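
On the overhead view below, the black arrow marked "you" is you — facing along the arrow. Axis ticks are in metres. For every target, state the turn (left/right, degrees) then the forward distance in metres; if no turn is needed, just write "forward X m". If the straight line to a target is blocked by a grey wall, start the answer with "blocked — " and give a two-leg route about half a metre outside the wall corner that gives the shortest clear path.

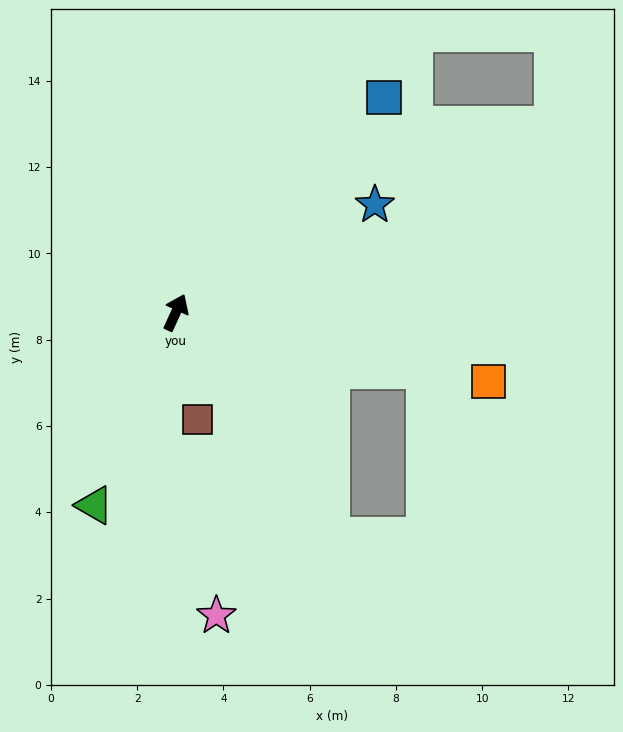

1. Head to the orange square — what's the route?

turn right 78°, forward 7.4 m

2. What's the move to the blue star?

turn right 37°, forward 5.2 m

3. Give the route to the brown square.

turn right 144°, forward 2.5 m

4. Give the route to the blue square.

turn right 19°, forward 6.9 m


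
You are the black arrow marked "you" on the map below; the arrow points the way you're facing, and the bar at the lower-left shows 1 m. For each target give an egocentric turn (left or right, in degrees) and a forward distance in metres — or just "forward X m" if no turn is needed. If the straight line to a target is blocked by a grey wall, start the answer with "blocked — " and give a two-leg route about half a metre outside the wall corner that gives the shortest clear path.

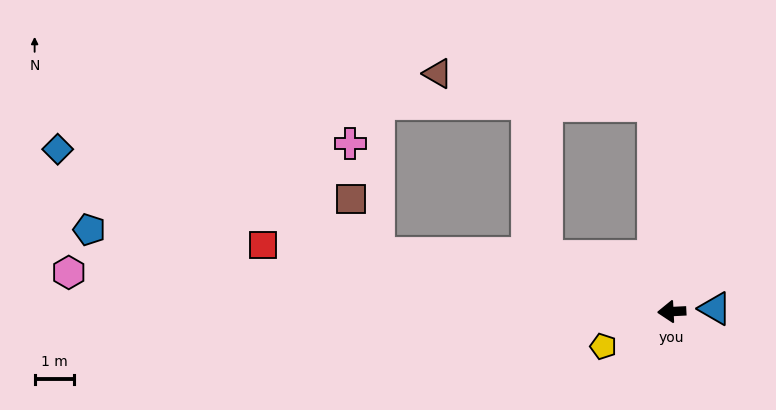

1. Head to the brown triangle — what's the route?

blocked — turn right 88°, forward 5.3 m, then turn left 77°, forward 5.6 m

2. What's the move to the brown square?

blocked — turn right 14°, forward 7.6 m, then turn right 52°, forward 1.6 m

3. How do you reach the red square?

turn right 12°, forward 10.5 m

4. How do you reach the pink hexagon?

turn right 7°, forward 15.4 m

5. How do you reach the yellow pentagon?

turn left 24°, forward 2.0 m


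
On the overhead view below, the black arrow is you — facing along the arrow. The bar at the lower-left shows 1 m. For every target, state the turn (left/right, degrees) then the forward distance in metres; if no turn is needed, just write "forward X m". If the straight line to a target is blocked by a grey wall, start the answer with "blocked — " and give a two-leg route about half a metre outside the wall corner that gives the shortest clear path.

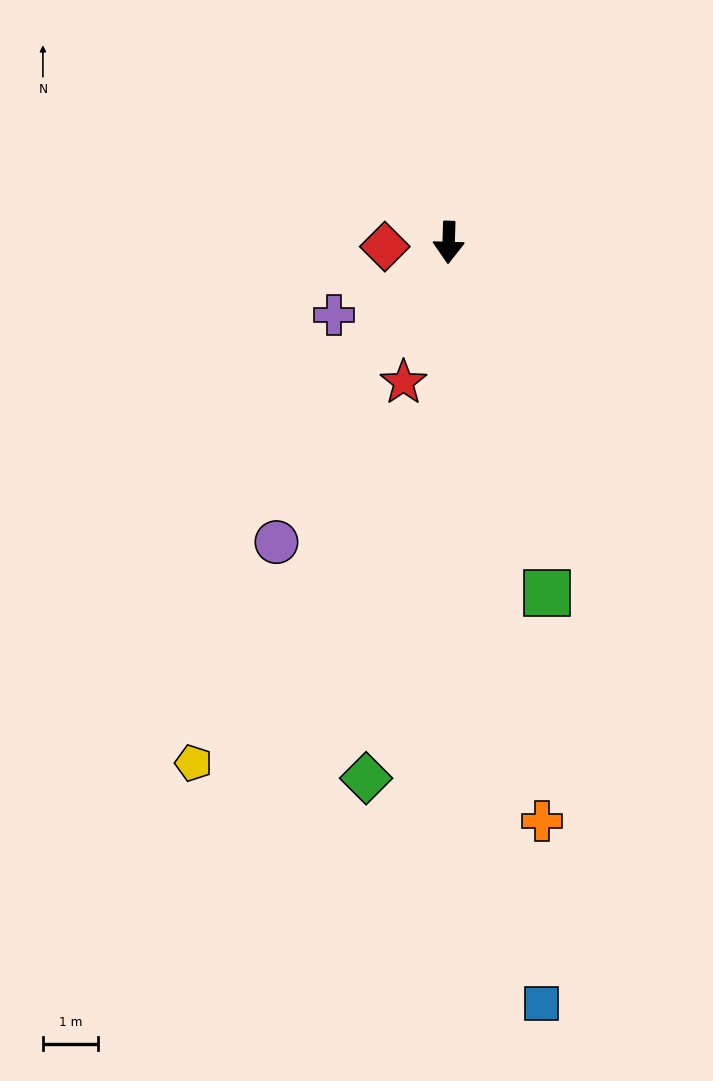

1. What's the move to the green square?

turn left 17°, forward 6.6 m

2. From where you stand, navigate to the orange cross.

turn left 11°, forward 10.6 m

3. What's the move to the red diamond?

turn right 85°, forward 1.2 m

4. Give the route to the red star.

turn right 16°, forward 2.7 m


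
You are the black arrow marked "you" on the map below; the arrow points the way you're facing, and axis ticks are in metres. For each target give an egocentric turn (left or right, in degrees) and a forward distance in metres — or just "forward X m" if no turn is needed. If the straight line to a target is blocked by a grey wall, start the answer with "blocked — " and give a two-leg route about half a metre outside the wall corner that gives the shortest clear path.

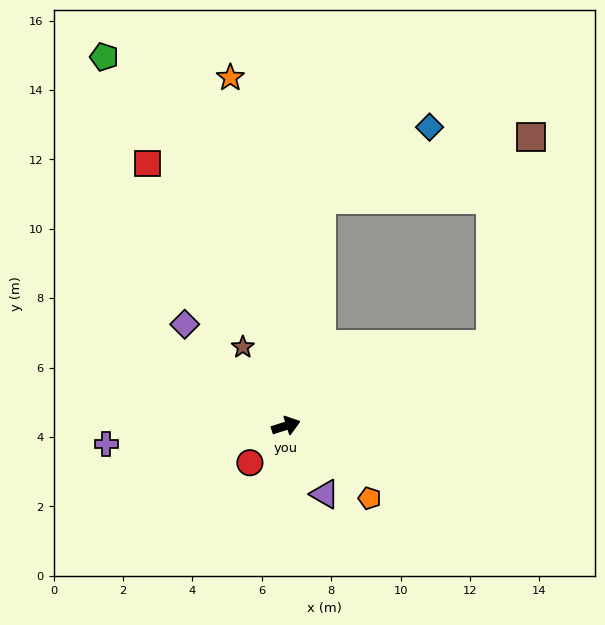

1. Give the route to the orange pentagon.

turn right 58°, forward 3.2 m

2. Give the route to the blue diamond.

blocked — turn left 64°, forward 6.6 m, then turn right 48°, forward 3.8 m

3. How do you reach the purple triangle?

turn right 78°, forward 2.3 m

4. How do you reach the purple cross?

turn left 168°, forward 5.2 m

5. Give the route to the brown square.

blocked — turn left 4°, forward 6.4 m, then turn left 57°, forward 6.1 m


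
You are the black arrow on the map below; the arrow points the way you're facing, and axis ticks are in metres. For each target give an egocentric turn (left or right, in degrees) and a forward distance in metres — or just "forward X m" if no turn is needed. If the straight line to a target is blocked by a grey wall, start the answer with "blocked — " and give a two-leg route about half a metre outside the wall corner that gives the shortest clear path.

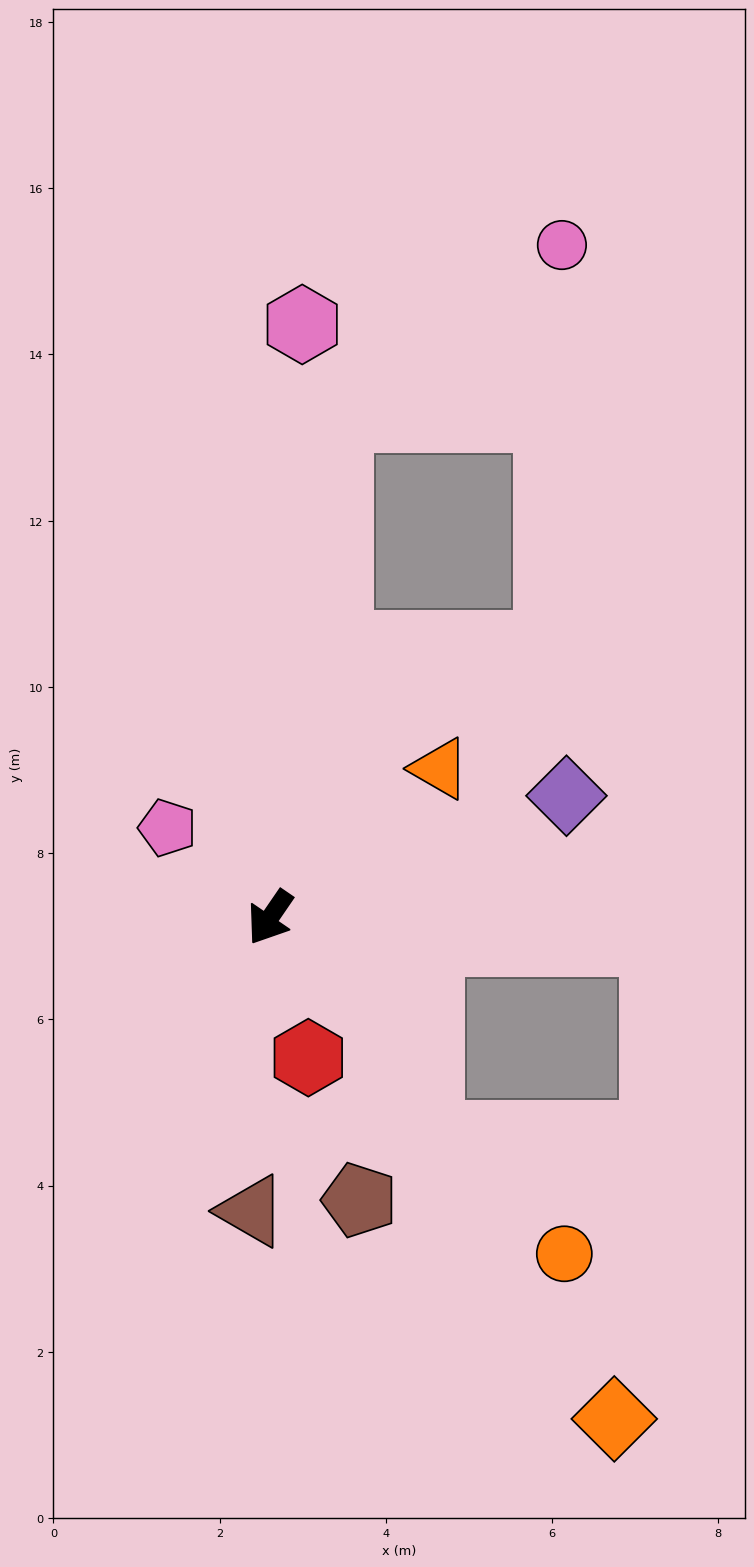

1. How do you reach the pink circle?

blocked — turn right 153°, forward 6.1 m, then turn right 45°, forward 3.4 m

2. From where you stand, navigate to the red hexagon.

turn left 50°, forward 1.7 m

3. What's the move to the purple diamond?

turn left 147°, forward 3.9 m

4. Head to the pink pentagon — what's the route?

turn right 97°, forward 1.6 m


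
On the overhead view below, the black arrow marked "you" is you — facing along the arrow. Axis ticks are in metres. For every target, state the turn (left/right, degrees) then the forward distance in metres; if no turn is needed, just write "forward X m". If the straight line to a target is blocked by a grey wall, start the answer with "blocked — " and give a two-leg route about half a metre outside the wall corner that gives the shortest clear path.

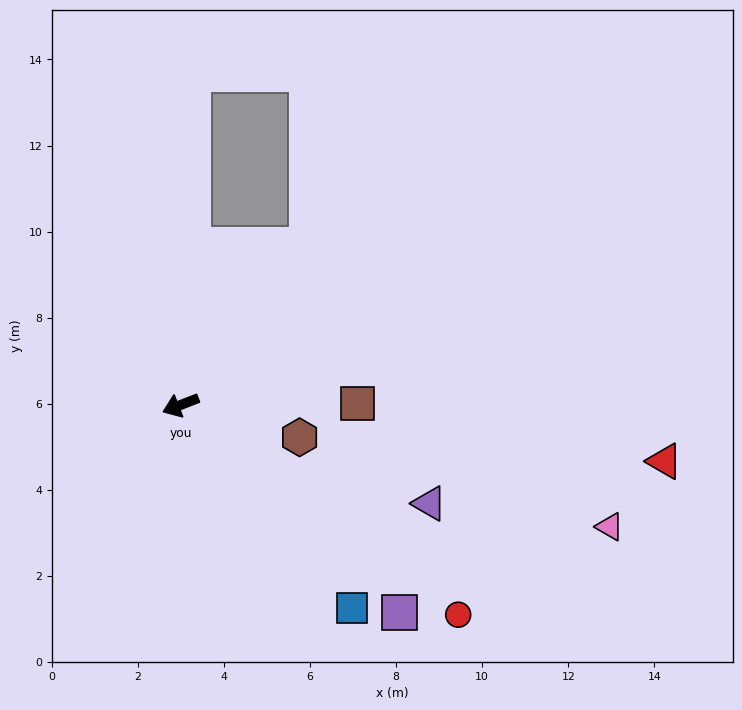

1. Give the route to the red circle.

turn left 122°, forward 8.1 m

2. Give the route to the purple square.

turn left 115°, forward 7.0 m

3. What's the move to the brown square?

turn left 159°, forward 4.1 m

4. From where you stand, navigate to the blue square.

turn left 109°, forward 6.2 m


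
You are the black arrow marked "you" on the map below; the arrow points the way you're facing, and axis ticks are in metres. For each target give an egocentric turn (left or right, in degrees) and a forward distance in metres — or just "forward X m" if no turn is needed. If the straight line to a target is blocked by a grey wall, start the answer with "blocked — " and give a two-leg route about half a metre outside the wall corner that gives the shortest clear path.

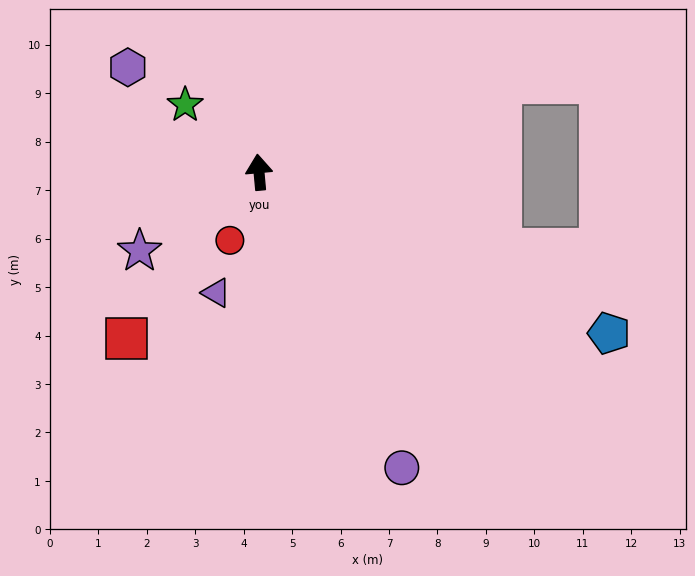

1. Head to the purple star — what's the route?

turn left 118°, forward 3.0 m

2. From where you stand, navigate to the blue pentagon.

turn right 120°, forward 8.0 m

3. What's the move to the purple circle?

turn right 159°, forward 6.8 m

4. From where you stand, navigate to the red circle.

turn left 152°, forward 1.5 m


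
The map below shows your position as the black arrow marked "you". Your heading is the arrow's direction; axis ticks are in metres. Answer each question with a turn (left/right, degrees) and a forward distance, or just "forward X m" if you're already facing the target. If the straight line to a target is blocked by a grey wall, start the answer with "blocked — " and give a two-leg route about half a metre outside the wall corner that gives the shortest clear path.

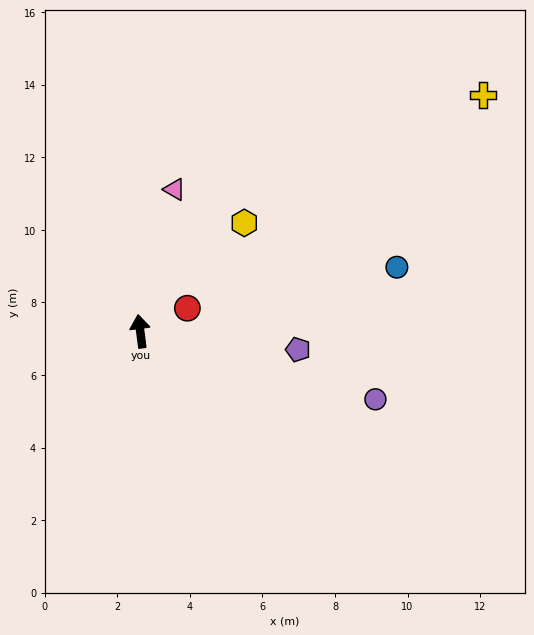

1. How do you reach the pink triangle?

turn right 21°, forward 4.0 m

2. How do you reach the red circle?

turn right 71°, forward 1.4 m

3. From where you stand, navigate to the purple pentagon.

turn right 104°, forward 4.4 m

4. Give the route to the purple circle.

turn right 113°, forward 6.7 m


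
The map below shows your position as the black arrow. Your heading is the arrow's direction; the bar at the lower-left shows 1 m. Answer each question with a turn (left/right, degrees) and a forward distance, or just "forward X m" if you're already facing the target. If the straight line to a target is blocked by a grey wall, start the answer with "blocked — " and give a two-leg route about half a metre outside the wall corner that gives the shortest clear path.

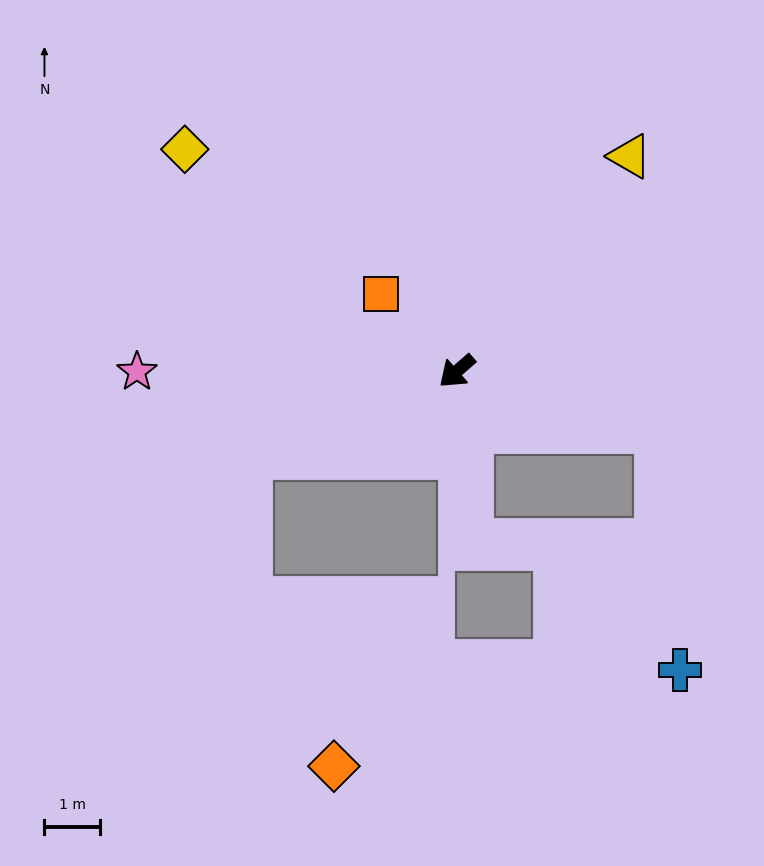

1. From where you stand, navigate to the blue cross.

blocked — turn left 122°, forward 3.8 m, then turn right 68°, forward 4.3 m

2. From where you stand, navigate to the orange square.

turn right 87°, forward 1.9 m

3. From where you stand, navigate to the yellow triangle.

turn right 170°, forward 5.0 m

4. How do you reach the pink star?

turn right 41°, forward 5.8 m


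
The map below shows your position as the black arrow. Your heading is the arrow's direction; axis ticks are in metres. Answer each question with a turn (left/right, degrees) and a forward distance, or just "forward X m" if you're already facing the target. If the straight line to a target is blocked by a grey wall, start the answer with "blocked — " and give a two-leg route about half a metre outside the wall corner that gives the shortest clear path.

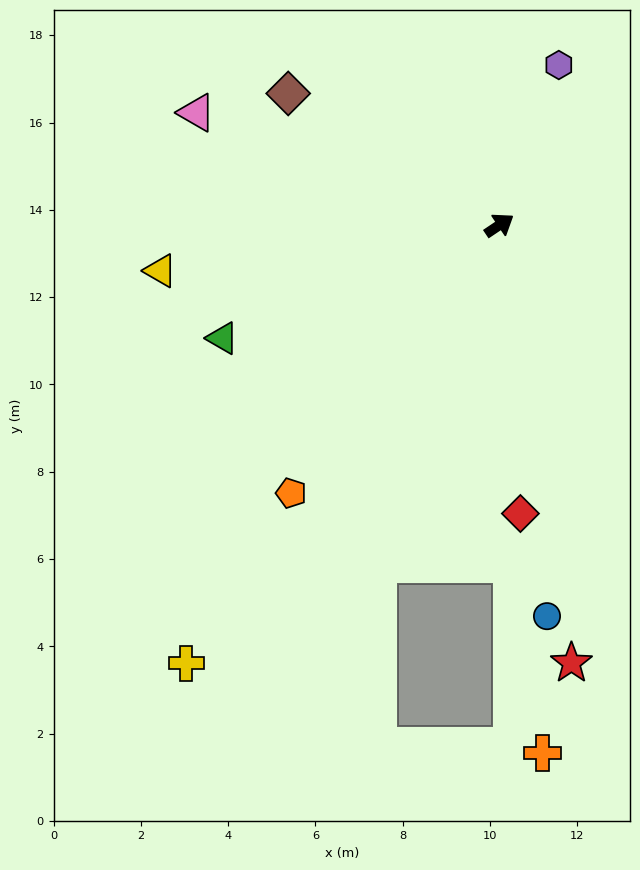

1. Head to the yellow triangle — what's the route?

turn left 154°, forward 7.8 m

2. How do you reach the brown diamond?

turn left 114°, forward 5.7 m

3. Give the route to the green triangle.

turn left 168°, forward 6.9 m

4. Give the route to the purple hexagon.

turn left 36°, forward 3.9 m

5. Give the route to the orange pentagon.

turn right 162°, forward 7.8 m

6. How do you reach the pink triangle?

turn left 126°, forward 7.4 m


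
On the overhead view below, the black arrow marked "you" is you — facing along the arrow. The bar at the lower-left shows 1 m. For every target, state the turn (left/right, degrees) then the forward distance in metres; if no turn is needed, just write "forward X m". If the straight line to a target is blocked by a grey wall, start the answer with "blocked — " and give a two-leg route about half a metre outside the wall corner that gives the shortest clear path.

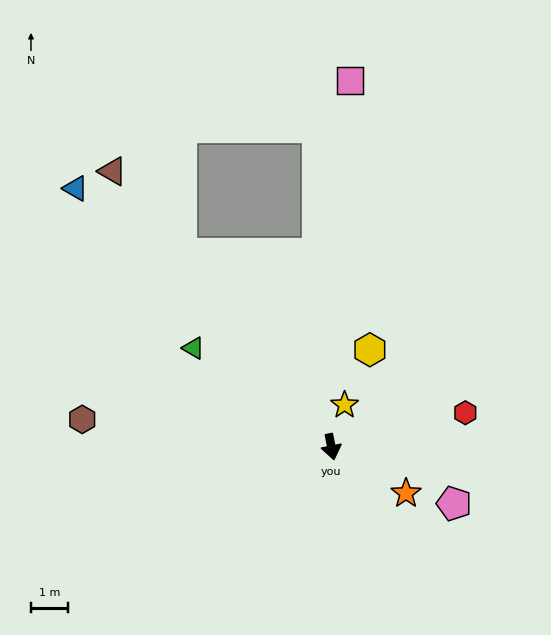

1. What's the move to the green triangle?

turn right 137°, forward 4.6 m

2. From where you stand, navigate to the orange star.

turn left 47°, forward 2.4 m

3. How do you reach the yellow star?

turn left 151°, forward 1.2 m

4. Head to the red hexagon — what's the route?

turn left 93°, forward 3.8 m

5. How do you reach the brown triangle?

turn right 153°, forward 9.6 m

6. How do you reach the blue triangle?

turn right 147°, forward 9.9 m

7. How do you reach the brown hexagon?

turn right 108°, forward 6.8 m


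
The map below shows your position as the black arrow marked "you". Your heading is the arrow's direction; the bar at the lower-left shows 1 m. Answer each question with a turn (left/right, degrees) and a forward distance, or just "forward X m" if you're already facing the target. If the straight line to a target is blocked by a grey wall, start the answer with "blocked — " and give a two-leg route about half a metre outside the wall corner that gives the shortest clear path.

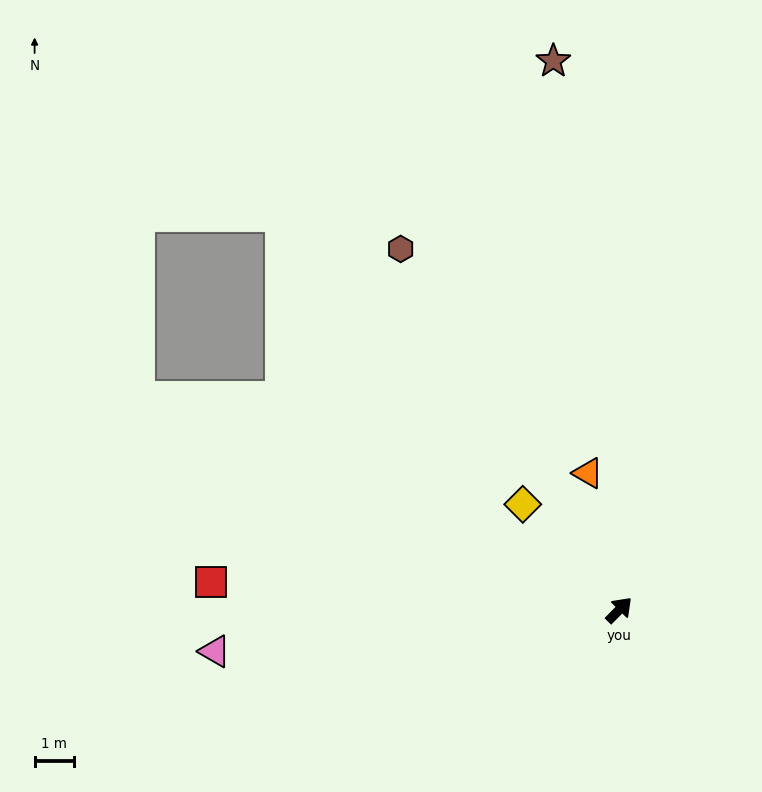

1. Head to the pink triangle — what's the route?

turn left 140°, forward 10.3 m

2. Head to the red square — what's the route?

turn left 131°, forward 10.3 m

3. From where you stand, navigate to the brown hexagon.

turn left 76°, forward 10.6 m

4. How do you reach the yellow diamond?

turn left 87°, forward 3.6 m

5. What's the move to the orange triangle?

turn left 57°, forward 3.5 m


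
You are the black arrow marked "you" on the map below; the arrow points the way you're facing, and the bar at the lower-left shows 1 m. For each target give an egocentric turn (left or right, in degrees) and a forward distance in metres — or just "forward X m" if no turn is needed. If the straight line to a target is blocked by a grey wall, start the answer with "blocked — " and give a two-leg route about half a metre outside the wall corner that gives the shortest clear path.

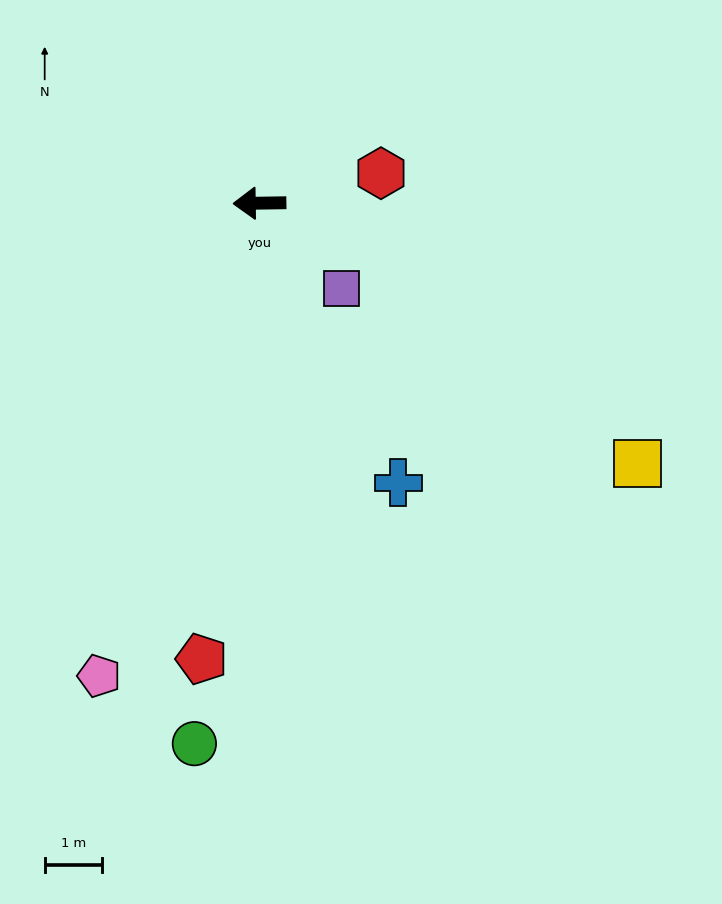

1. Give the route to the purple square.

turn left 133°, forward 2.1 m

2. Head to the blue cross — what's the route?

turn left 116°, forward 5.5 m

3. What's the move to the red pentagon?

turn left 82°, forward 8.0 m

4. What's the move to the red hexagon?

turn right 167°, forward 2.2 m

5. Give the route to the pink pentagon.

turn left 70°, forward 8.7 m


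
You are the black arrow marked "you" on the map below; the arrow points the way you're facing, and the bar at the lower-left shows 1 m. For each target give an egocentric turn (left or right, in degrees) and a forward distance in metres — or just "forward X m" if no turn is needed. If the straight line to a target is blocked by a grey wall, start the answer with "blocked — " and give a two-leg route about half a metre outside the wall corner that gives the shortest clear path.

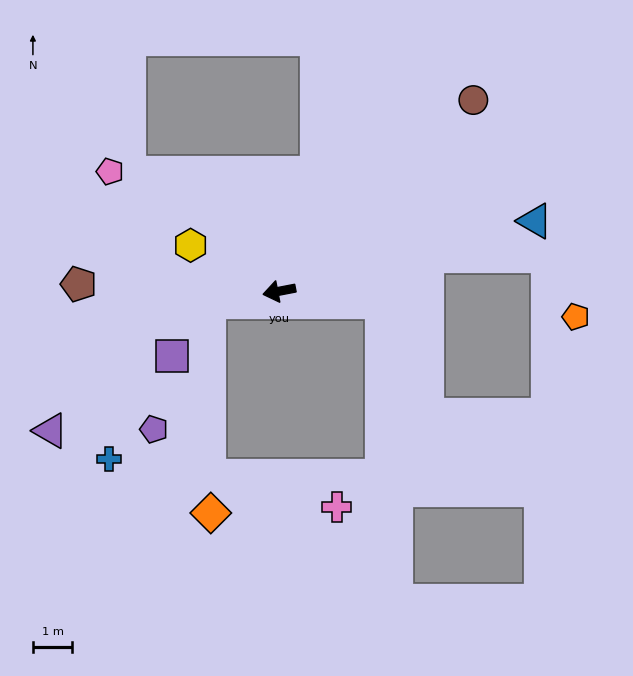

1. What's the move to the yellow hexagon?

turn right 38°, forward 2.5 m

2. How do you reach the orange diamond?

blocked — forward 1.8 m, then turn left 80°, forward 5.3 m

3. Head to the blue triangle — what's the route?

turn right 176°, forward 6.7 m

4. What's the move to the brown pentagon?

turn right 13°, forward 5.1 m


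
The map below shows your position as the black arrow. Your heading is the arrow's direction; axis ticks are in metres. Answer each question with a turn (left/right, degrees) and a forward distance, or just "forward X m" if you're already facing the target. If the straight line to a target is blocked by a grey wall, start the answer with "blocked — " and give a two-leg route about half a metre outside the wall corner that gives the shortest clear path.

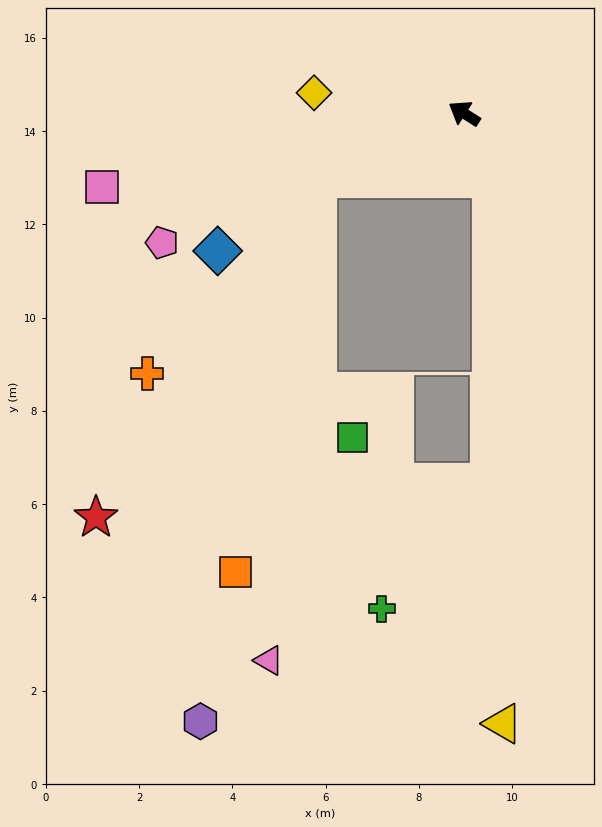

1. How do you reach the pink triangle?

blocked — turn left 56°, forward 3.5 m, then turn left 61°, forward 10.4 m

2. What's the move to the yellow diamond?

turn left 25°, forward 3.2 m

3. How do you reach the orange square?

blocked — turn left 56°, forward 3.5 m, then turn left 55°, forward 8.6 m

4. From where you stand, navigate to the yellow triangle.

blocked — turn left 146°, forward 1.5 m, then turn right 22°, forward 11.7 m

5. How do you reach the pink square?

turn left 44°, forward 7.9 m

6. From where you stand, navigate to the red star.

blocked — turn left 56°, forward 3.5 m, then turn left 33°, forward 8.7 m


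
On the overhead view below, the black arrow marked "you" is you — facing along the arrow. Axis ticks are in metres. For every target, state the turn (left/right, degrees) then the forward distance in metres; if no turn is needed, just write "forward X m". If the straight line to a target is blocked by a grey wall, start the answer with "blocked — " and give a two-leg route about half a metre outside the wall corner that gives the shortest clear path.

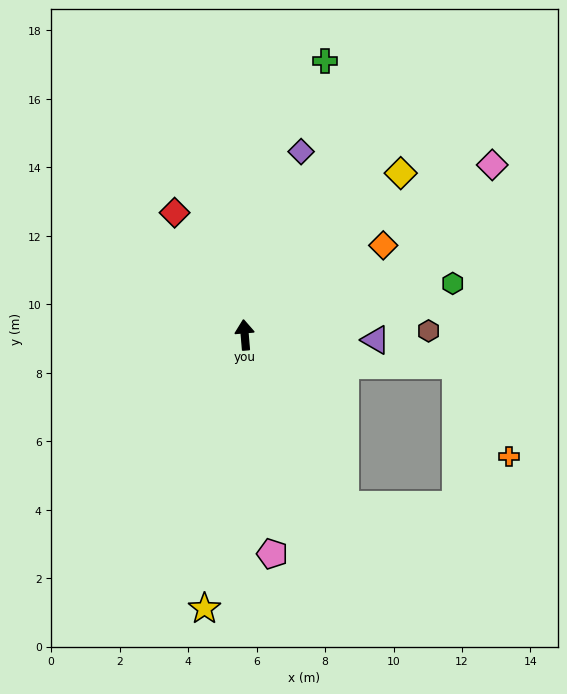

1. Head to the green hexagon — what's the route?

turn right 81°, forward 6.3 m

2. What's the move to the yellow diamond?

turn right 49°, forward 6.6 m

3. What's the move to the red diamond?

turn left 25°, forward 4.1 m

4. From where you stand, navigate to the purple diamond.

turn right 22°, forward 5.6 m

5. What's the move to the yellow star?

turn left 167°, forward 8.1 m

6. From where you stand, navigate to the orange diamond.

turn right 62°, forward 4.8 m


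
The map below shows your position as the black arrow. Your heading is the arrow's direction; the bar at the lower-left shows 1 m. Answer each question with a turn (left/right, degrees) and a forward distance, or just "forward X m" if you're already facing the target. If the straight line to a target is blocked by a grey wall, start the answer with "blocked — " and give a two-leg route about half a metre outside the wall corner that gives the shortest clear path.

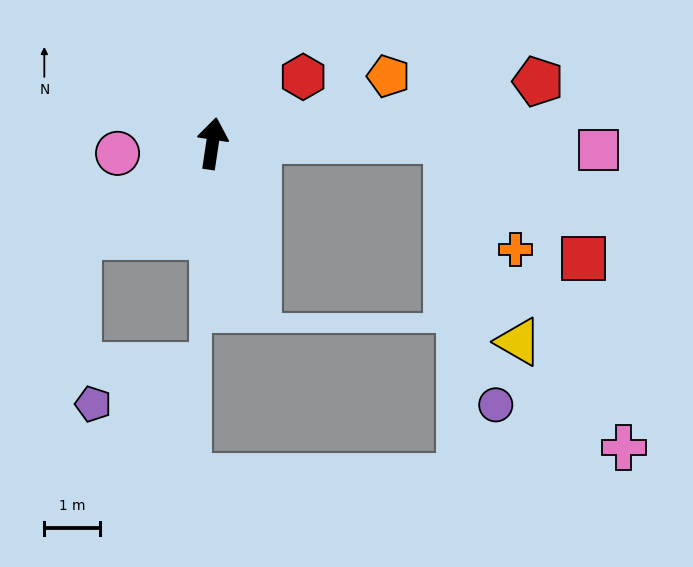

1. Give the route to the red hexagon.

turn right 45°, forward 2.0 m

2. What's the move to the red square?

blocked — turn right 81°, forward 4.2 m, then turn right 41°, forward 3.2 m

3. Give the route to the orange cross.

blocked — turn right 81°, forward 4.2 m, then turn right 58°, forward 2.3 m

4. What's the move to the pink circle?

turn left 104°, forward 1.7 m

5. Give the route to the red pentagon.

turn right 71°, forward 6.0 m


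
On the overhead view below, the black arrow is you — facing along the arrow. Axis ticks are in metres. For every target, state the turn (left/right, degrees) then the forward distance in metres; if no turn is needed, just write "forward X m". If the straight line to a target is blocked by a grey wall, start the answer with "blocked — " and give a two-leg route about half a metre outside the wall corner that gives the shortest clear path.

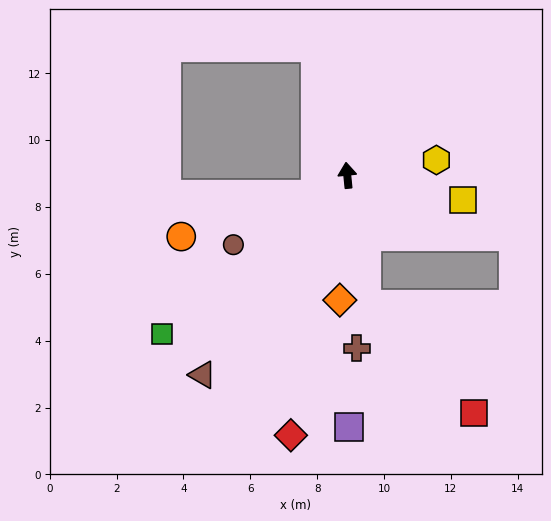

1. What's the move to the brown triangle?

turn left 138°, forward 7.4 m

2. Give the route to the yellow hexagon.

turn right 86°, forward 2.7 m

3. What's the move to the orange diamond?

turn left 171°, forward 3.7 m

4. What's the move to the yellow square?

turn right 108°, forward 3.5 m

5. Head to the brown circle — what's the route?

turn left 116°, forward 4.0 m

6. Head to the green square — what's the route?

turn left 125°, forward 7.3 m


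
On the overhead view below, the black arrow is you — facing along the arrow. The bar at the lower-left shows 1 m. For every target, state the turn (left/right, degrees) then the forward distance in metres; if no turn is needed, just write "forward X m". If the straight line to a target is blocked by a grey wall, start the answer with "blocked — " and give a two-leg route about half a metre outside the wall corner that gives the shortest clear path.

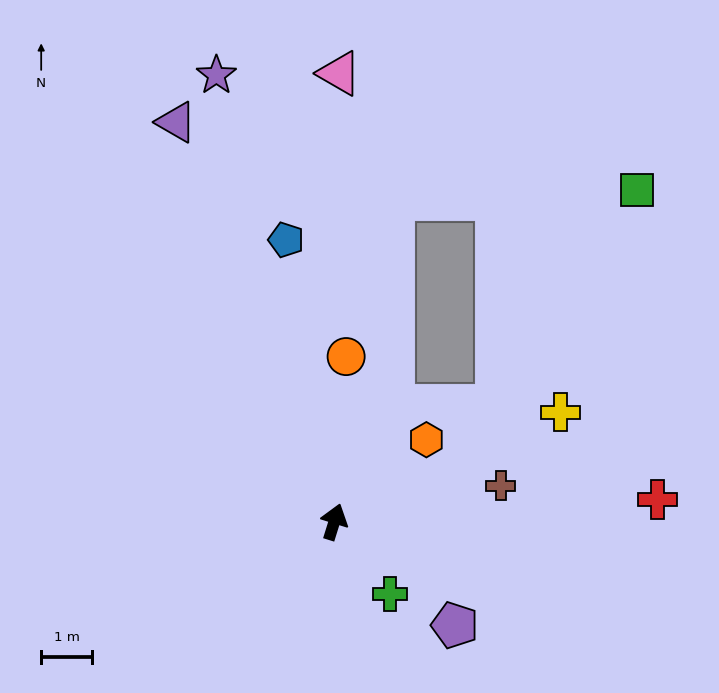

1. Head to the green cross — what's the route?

turn right 125°, forward 1.8 m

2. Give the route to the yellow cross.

turn right 47°, forward 5.0 m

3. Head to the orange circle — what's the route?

turn left 13°, forward 3.3 m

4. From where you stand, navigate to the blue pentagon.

turn left 27°, forward 5.6 m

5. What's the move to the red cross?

turn right 69°, forward 6.4 m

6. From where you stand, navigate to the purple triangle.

turn left 39°, forward 8.5 m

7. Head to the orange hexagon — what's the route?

turn right 31°, forward 2.4 m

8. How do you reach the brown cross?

turn right 61°, forward 3.4 m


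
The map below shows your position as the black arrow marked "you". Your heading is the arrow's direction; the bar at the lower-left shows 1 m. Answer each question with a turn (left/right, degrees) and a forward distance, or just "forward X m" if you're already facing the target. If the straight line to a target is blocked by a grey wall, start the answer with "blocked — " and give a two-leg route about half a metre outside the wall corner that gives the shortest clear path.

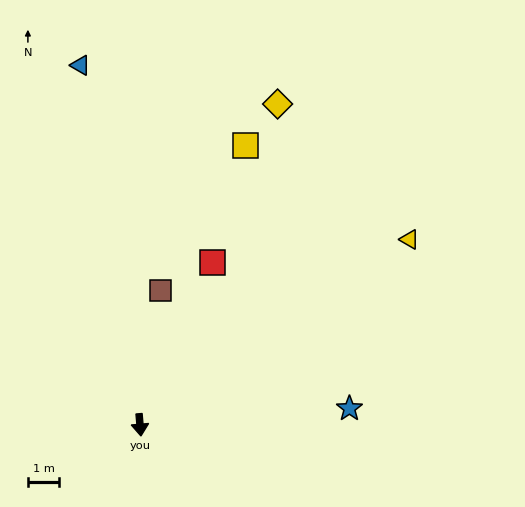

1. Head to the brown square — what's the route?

turn left 166°, forward 4.4 m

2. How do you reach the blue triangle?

turn right 175°, forward 11.7 m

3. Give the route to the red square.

turn left 151°, forward 5.7 m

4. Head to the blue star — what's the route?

turn left 90°, forward 6.7 m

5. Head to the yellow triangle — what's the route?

turn left 120°, forward 10.5 m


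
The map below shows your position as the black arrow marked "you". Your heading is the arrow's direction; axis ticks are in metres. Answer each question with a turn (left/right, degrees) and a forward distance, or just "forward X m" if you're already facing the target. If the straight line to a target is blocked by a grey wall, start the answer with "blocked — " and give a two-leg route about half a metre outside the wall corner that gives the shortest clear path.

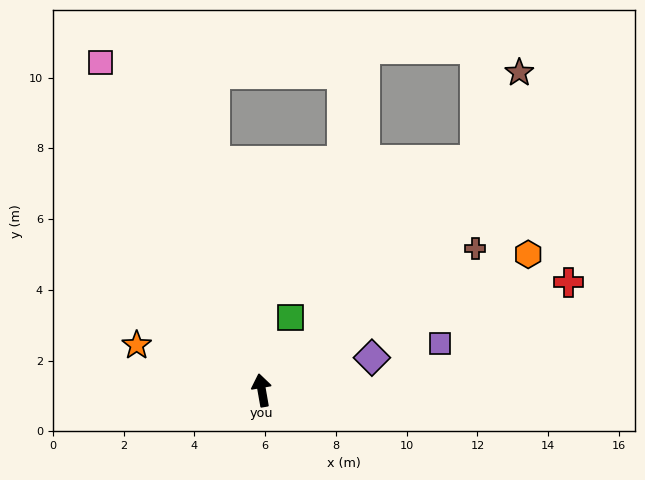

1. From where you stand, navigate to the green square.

turn right 31°, forward 2.2 m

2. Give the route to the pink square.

turn left 16°, forward 10.3 m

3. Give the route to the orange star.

turn left 60°, forward 3.8 m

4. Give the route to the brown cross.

turn right 66°, forward 7.2 m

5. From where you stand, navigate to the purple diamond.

turn right 83°, forward 3.2 m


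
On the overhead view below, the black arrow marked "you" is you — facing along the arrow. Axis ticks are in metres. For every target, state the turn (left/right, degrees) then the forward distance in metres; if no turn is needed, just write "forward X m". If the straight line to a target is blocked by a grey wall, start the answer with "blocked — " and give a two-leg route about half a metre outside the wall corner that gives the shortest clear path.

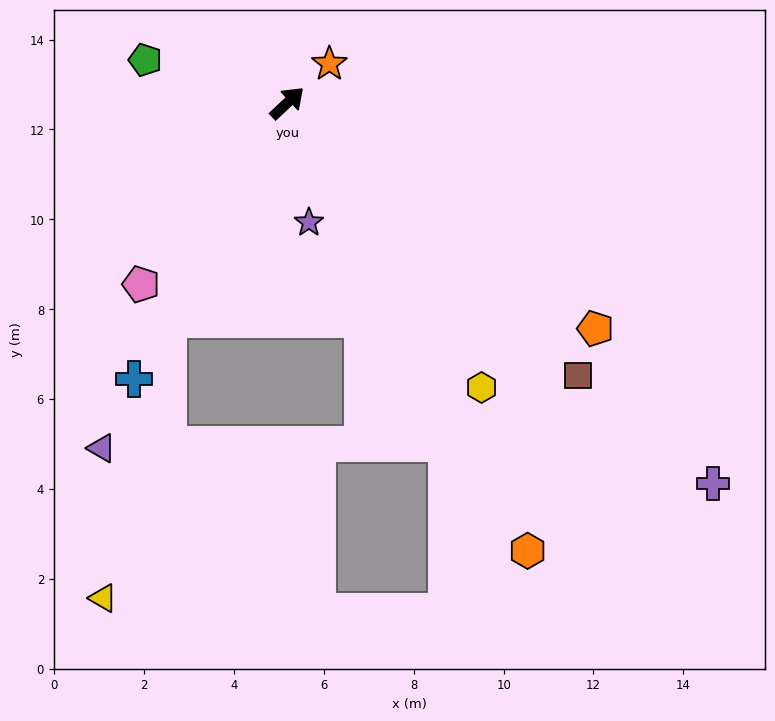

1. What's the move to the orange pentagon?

turn right 79°, forward 8.5 m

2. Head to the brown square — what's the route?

turn right 86°, forward 8.9 m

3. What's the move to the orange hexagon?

turn right 105°, forward 11.3 m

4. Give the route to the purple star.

turn right 123°, forward 2.7 m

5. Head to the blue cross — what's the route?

turn right 162°, forward 7.0 m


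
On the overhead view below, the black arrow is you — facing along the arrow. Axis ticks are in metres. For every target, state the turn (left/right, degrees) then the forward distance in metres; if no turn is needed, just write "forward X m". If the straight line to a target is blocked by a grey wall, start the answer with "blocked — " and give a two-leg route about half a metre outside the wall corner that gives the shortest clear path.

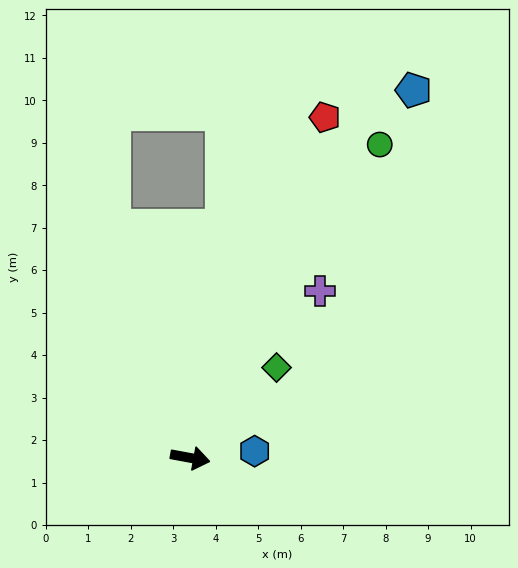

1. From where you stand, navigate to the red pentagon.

turn left 79°, forward 8.6 m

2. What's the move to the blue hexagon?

turn left 16°, forward 1.5 m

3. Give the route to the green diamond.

turn left 57°, forward 2.9 m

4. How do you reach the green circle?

turn left 69°, forward 8.6 m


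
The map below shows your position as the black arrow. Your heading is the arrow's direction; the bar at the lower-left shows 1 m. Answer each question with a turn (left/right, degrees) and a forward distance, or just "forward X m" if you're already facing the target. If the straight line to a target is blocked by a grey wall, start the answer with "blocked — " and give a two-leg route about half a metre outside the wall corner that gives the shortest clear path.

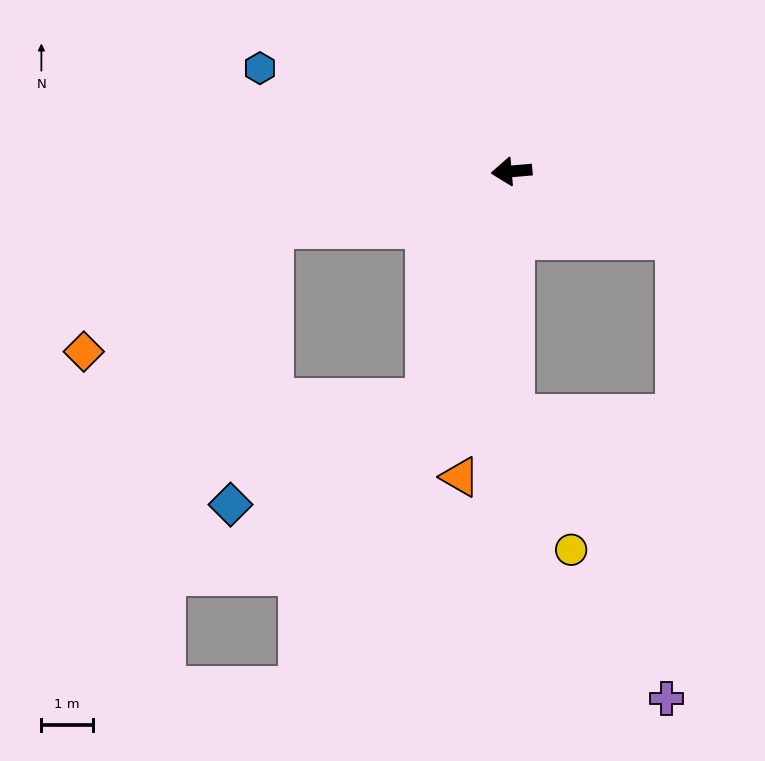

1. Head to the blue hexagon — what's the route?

turn right 27°, forward 5.3 m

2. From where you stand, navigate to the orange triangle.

turn left 76°, forward 6.0 m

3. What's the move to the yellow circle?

blocked — turn left 85°, forward 4.8 m, then turn left 24°, forward 2.8 m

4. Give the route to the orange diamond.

blocked — turn left 8°, forward 4.8 m, then turn left 21°, forward 4.4 m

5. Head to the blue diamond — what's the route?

blocked — turn left 65°, forward 4.8 m, then turn right 42°, forward 4.3 m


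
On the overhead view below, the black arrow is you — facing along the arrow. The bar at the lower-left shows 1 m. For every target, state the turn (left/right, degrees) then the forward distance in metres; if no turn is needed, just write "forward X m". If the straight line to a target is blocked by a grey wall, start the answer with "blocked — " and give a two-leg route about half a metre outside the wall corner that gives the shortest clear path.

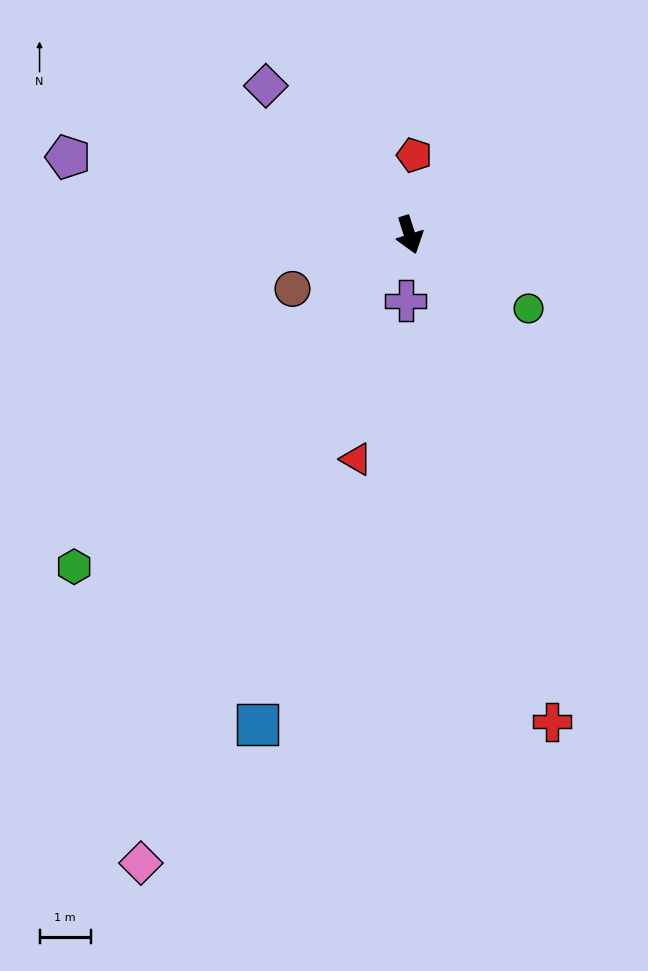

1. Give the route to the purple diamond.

turn right 154°, forward 4.1 m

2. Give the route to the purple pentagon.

turn right 120°, forward 6.9 m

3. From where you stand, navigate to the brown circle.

turn right 83°, forward 2.5 m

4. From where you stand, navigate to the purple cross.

turn right 21°, forward 1.3 m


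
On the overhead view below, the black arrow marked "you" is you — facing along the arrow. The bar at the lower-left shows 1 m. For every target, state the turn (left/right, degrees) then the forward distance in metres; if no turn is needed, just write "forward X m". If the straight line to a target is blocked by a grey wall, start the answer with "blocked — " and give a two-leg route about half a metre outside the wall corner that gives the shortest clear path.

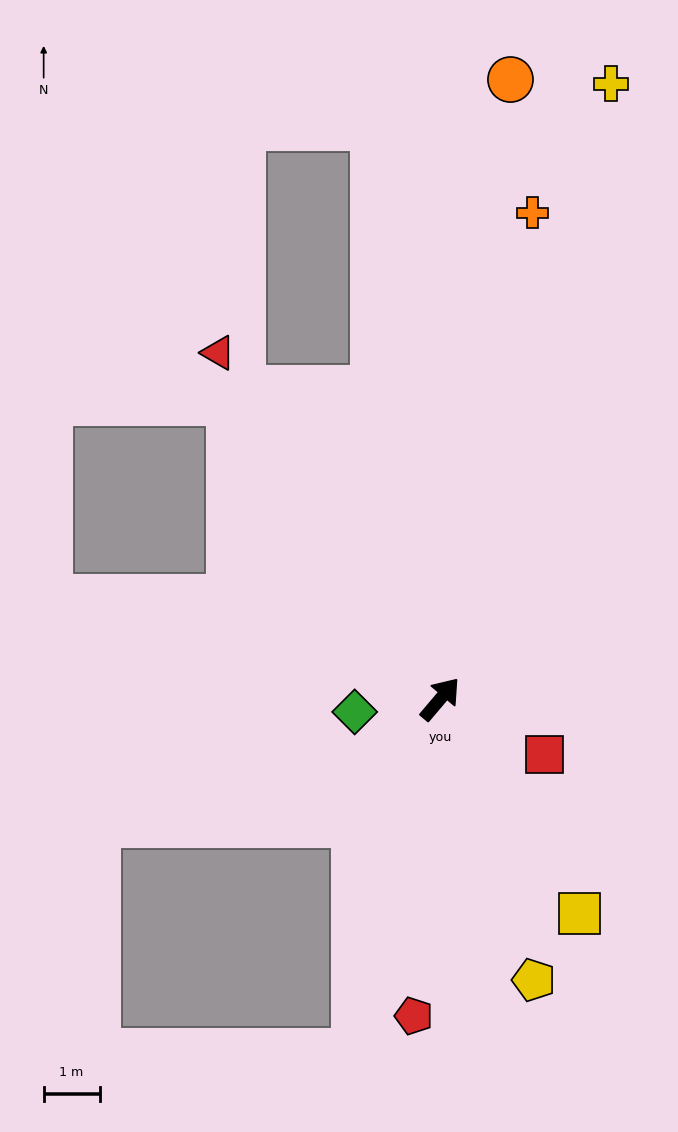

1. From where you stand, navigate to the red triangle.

turn left 73°, forward 7.4 m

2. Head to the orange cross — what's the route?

turn left 29°, forward 8.8 m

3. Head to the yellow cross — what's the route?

turn left 25°, forward 11.4 m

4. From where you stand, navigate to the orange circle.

turn left 34°, forward 11.1 m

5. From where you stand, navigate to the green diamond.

turn left 139°, forward 1.5 m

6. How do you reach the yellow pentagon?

turn right 121°, forward 5.3 m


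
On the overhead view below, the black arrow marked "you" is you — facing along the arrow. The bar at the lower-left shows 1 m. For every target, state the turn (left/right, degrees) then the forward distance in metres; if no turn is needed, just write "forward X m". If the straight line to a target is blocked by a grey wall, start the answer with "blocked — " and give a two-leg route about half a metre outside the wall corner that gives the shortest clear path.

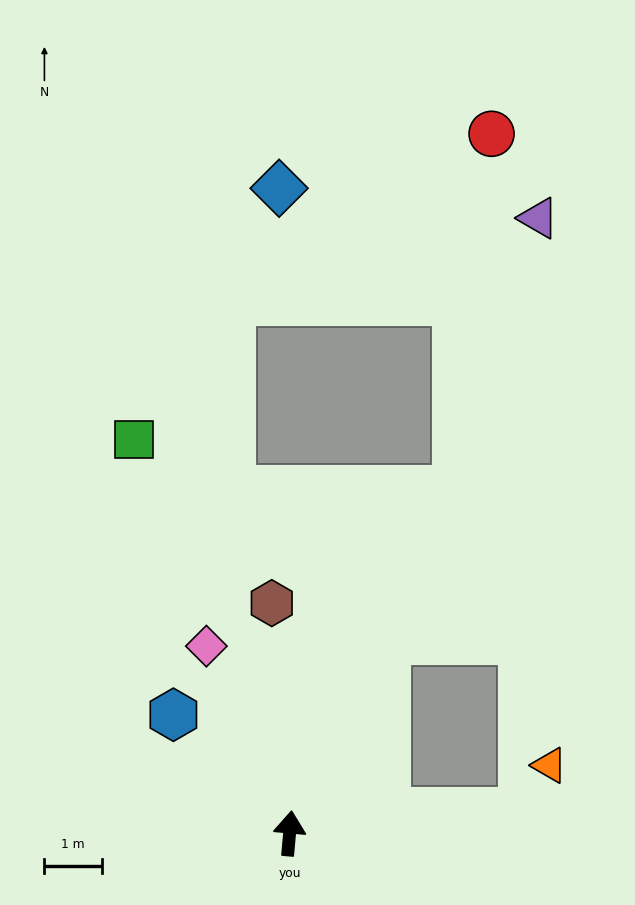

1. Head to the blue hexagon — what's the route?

turn left 49°, forward 2.9 m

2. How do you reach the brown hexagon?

turn left 10°, forward 4.0 m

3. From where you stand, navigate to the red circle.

blocked — turn right 21°, forward 6.6 m, then turn left 20°, forward 6.2 m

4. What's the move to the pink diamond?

turn left 29°, forward 3.6 m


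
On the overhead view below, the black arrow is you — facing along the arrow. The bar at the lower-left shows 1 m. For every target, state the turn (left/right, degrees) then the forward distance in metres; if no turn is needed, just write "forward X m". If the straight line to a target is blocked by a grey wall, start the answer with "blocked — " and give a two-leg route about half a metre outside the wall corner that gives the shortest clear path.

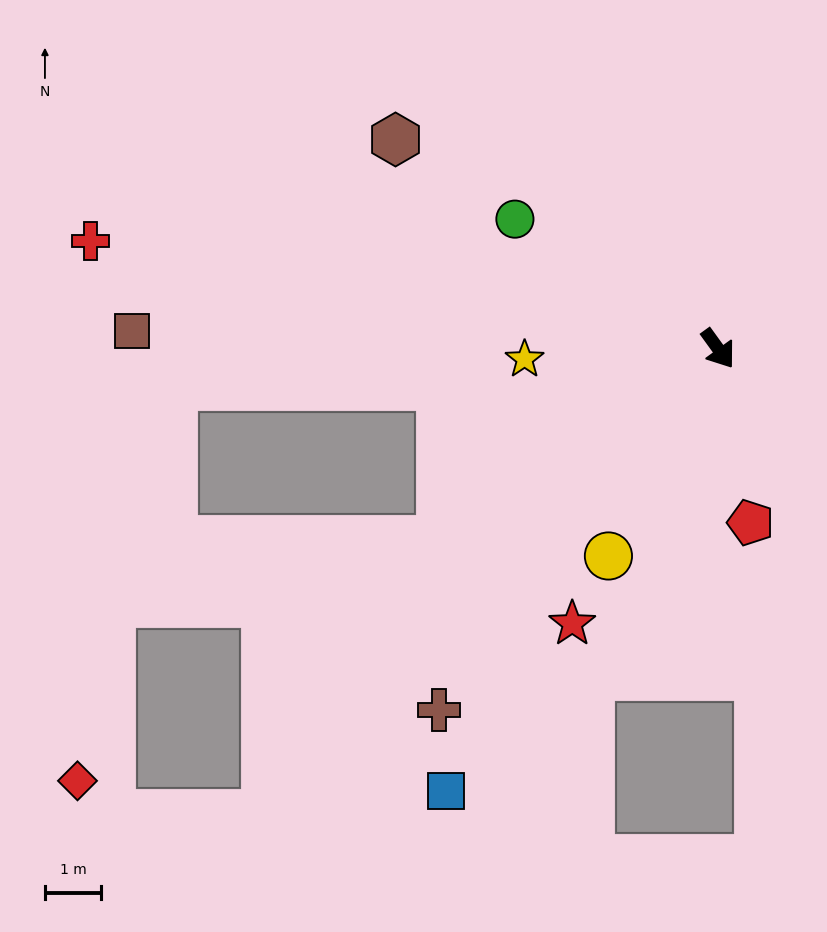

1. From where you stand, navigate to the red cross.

turn right 136°, forward 11.3 m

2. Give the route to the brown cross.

turn right 74°, forward 8.1 m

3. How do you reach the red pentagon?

turn right 25°, forward 3.1 m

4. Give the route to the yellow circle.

turn right 64°, forward 4.2 m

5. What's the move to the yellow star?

turn right 123°, forward 3.4 m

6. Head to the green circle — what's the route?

turn right 158°, forward 4.3 m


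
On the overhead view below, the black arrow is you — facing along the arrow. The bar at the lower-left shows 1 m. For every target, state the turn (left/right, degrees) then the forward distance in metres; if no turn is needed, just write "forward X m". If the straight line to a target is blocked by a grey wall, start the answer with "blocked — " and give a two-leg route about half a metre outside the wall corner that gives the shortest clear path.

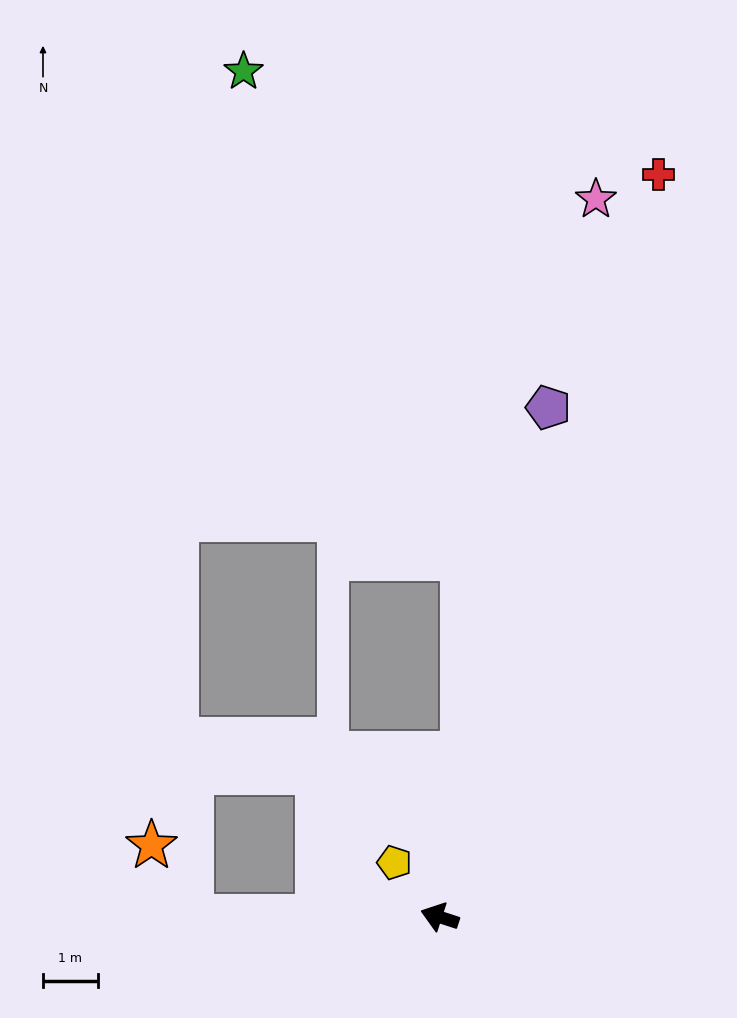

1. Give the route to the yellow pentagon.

turn right 32°, forward 1.3 m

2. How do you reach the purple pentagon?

turn right 84°, forward 9.5 m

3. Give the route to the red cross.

turn right 88°, forward 14.1 m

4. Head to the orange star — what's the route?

blocked — turn left 18°, forward 4.5 m, then turn right 62°, forward 1.5 m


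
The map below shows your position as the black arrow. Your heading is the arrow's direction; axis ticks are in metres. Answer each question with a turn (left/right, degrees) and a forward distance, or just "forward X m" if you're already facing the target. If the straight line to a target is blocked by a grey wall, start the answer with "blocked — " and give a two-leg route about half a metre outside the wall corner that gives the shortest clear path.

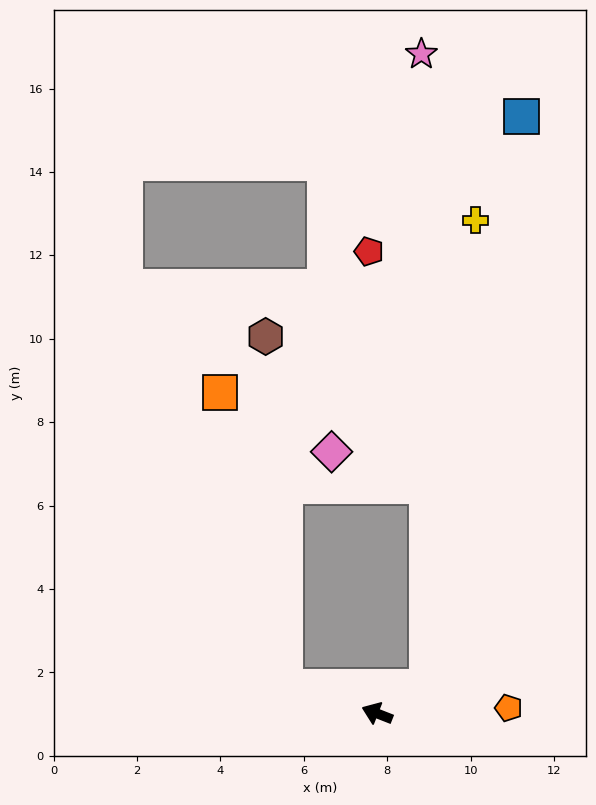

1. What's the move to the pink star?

blocked — turn right 131°, forward 1.4 m, then turn left 63°, forward 15.2 m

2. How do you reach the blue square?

blocked — turn right 131°, forward 1.4 m, then turn left 53°, forward 13.9 m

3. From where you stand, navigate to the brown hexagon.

blocked — turn left 6°, forward 2.3 m, then turn right 71°, forward 8.4 m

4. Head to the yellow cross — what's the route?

blocked — turn right 131°, forward 1.4 m, then turn left 57°, forward 11.3 m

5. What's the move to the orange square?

blocked — turn left 6°, forward 2.3 m, then turn right 62°, forward 7.2 m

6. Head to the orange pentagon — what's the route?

turn right 156°, forward 3.2 m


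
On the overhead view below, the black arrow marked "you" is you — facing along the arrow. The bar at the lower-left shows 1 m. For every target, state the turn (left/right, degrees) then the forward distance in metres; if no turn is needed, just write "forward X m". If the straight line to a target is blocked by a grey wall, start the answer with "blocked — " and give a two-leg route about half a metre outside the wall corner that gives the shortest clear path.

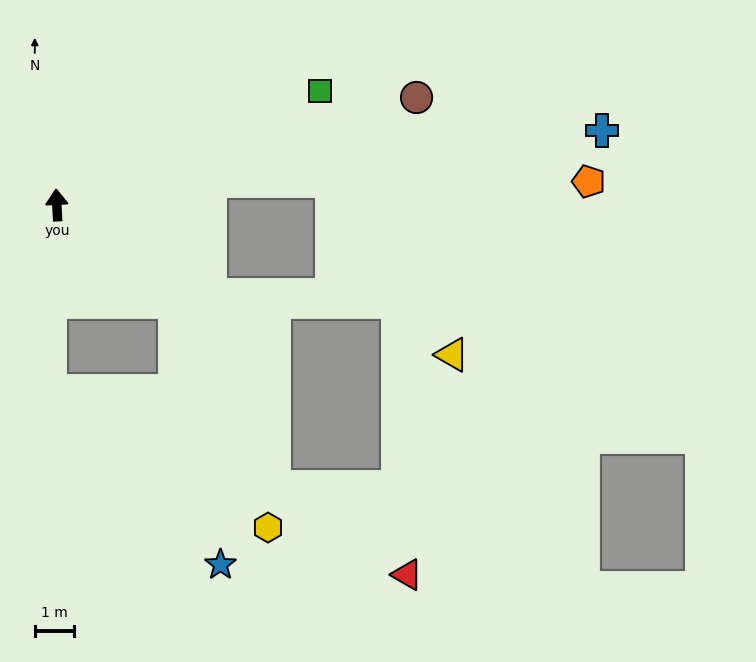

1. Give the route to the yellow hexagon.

blocked — turn right 132°, forward 3.9 m, then turn right 29°, forward 6.2 m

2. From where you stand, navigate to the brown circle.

turn right 76°, forward 9.5 m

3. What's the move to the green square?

turn right 70°, forward 7.3 m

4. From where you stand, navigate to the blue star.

blocked — turn right 132°, forward 3.9 m, then turn right 41°, forward 6.8 m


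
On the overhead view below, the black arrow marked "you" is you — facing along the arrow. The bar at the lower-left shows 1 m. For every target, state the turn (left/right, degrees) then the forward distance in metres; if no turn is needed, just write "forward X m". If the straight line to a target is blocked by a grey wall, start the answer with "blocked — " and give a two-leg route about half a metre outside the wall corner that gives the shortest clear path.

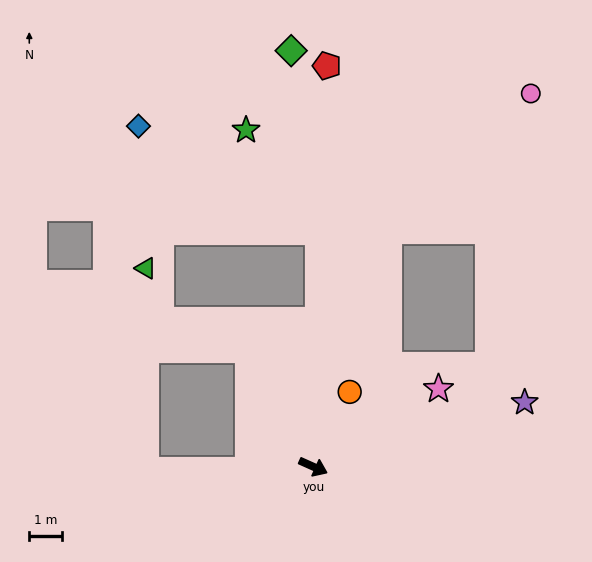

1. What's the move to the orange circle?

turn left 88°, forward 2.5 m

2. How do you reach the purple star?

turn left 41°, forward 6.8 m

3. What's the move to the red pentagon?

turn left 112°, forward 12.3 m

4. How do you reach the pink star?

turn left 56°, forward 4.5 m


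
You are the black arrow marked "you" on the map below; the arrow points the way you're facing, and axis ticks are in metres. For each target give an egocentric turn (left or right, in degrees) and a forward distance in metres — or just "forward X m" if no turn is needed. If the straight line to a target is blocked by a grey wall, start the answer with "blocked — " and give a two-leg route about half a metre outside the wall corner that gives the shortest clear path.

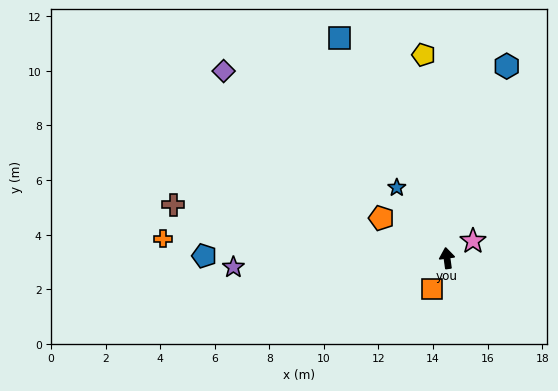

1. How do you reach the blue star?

turn left 28°, forward 3.2 m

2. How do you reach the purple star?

turn left 85°, forward 7.8 m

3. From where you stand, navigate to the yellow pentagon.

forward 7.5 m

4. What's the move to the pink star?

turn right 65°, forward 1.1 m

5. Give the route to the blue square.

turn left 18°, forward 9.0 m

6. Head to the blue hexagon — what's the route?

turn right 25°, forward 7.4 m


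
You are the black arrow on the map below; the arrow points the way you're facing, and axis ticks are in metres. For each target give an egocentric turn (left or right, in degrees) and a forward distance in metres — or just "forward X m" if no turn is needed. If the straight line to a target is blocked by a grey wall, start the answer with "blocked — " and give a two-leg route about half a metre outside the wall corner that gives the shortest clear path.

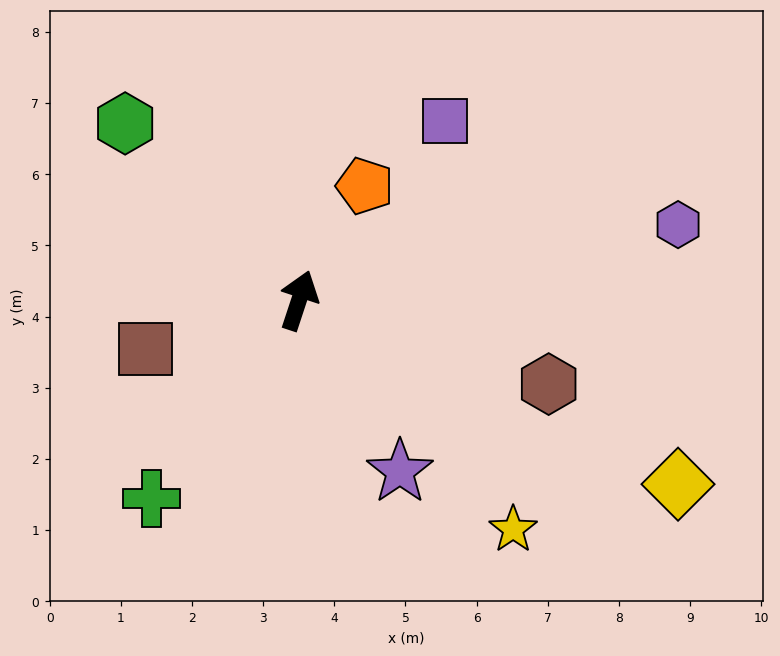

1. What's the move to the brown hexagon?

turn right 90°, forward 3.7 m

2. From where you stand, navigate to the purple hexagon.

turn right 60°, forward 5.4 m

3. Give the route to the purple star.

turn right 131°, forward 2.8 m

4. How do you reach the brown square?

turn left 126°, forward 2.3 m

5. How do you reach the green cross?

turn left 162°, forward 3.5 m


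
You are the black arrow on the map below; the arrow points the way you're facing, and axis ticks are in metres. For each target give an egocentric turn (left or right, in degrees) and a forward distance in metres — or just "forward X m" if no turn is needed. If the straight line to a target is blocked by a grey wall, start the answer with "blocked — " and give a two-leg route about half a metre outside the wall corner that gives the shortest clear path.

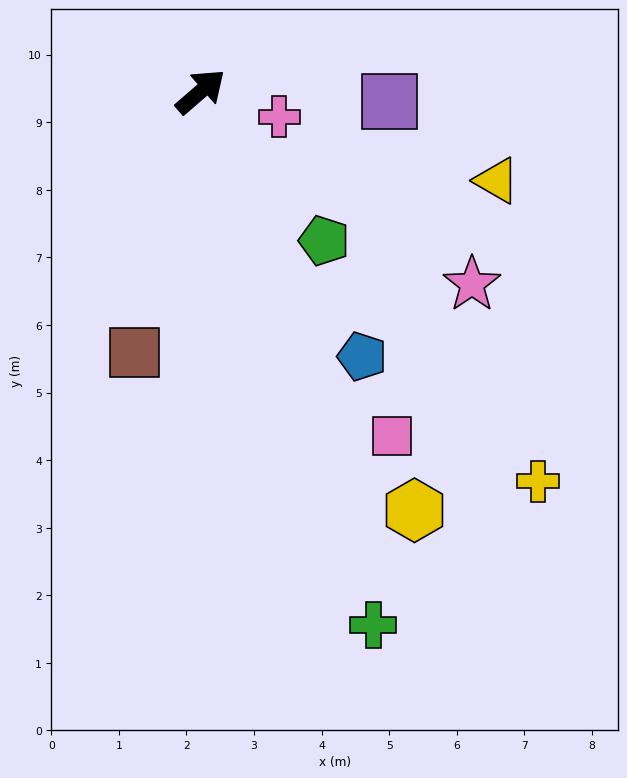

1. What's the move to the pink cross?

turn right 59°, forward 1.2 m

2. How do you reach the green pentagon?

turn right 91°, forward 2.9 m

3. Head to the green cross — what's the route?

turn right 113°, forward 8.3 m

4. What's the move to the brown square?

turn right 145°, forward 4.0 m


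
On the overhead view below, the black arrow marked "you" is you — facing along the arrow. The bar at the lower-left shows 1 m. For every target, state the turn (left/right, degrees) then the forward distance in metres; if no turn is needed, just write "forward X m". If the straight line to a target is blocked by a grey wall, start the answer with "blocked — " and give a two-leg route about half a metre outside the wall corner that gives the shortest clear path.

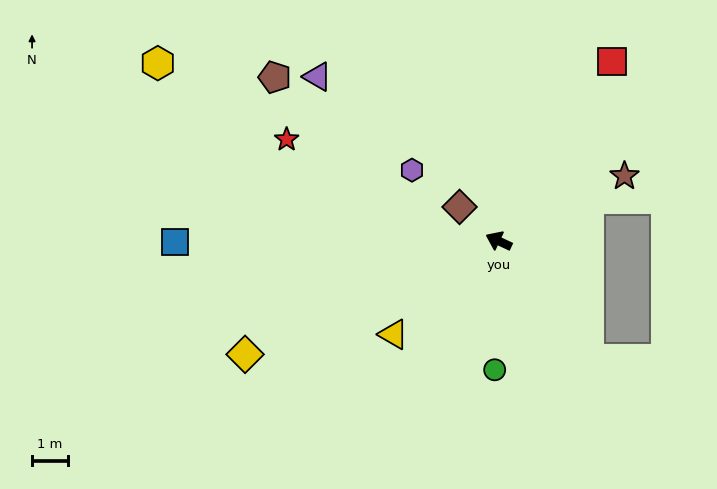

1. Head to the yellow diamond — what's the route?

turn left 49°, forward 7.7 m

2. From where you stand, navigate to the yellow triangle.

turn left 67°, forward 3.9 m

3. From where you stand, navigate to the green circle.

turn left 113°, forward 3.6 m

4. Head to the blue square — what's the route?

turn left 25°, forward 9.0 m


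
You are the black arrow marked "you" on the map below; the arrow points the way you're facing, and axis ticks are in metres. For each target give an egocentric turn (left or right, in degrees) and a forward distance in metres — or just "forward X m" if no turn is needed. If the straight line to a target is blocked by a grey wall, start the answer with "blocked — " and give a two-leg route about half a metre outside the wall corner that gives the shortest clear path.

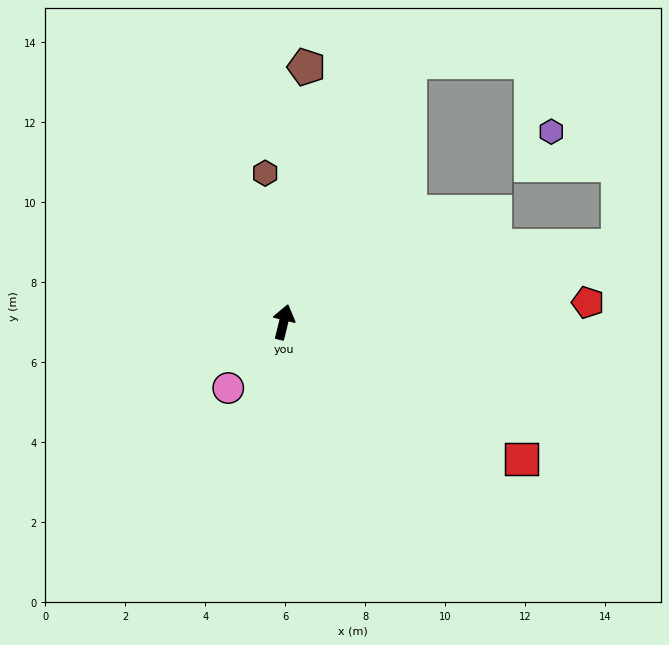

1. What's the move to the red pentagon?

turn right 72°, forward 7.6 m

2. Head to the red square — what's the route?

turn right 106°, forward 6.9 m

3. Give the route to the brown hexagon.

turn left 21°, forward 3.8 m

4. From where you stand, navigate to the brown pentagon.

turn left 9°, forward 6.4 m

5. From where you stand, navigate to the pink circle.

turn left 154°, forward 2.2 m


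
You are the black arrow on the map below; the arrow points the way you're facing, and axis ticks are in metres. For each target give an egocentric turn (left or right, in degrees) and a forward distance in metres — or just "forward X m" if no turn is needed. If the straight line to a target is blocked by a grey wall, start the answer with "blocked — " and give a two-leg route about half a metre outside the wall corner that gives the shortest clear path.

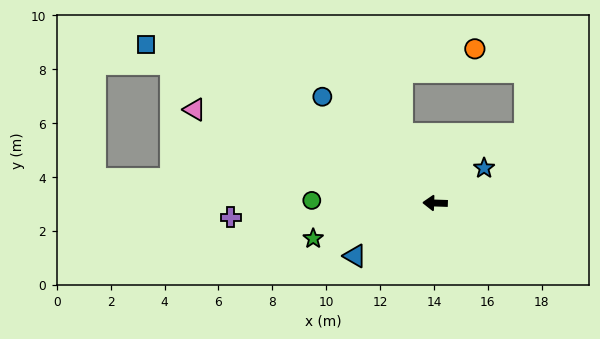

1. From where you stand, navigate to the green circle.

forward 4.6 m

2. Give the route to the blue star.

turn right 143°, forward 2.2 m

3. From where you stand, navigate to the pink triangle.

turn right 19°, forward 9.6 m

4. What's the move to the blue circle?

turn right 41°, forward 5.8 m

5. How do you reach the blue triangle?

turn left 35°, forward 3.6 m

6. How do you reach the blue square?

turn right 27°, forward 12.2 m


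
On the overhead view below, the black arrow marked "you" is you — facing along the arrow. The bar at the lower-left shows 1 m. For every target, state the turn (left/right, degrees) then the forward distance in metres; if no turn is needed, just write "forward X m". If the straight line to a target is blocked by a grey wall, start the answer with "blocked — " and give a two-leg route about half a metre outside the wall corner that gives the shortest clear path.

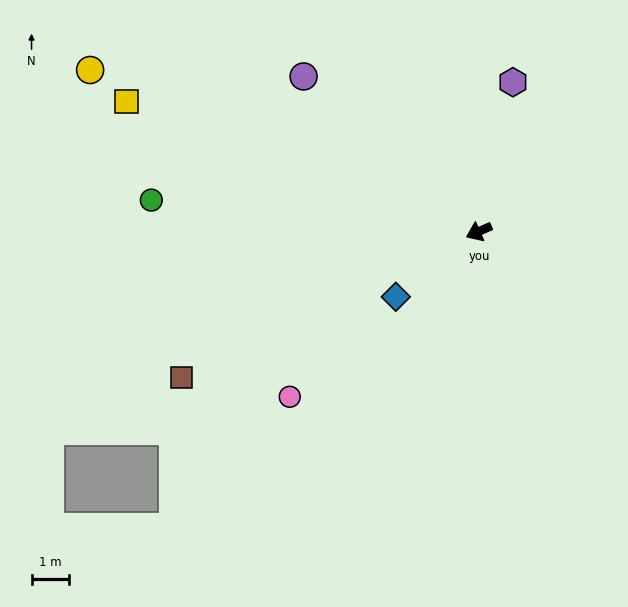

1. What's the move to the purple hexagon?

turn right 127°, forward 4.1 m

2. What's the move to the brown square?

turn left 2°, forward 8.9 m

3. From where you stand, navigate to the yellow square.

turn right 44°, forward 10.1 m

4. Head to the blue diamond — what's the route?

turn left 14°, forward 2.9 m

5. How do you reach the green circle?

turn right 29°, forward 8.9 m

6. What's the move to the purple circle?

turn right 65°, forward 6.3 m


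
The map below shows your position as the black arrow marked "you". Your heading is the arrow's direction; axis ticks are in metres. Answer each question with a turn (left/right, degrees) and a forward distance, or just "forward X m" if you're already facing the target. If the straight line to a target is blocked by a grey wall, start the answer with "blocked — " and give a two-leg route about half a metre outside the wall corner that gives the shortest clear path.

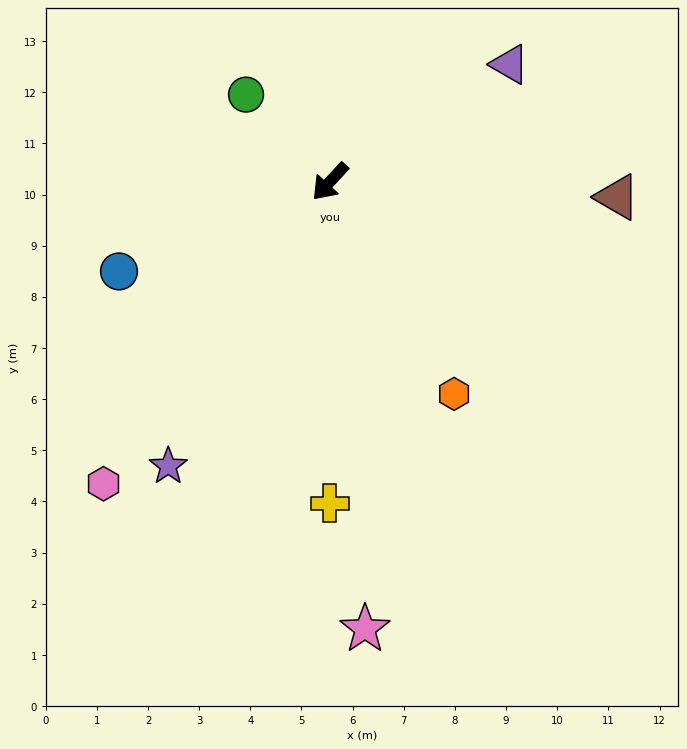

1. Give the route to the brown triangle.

turn left 130°, forward 5.6 m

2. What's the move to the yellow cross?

turn left 43°, forward 6.3 m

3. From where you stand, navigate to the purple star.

turn left 13°, forward 6.4 m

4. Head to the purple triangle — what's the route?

turn left 166°, forward 4.2 m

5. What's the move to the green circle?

turn right 93°, forward 2.4 m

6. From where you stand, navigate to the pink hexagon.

turn left 6°, forward 7.4 m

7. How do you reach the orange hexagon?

turn left 73°, forward 4.8 m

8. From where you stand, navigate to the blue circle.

turn right 24°, forward 4.5 m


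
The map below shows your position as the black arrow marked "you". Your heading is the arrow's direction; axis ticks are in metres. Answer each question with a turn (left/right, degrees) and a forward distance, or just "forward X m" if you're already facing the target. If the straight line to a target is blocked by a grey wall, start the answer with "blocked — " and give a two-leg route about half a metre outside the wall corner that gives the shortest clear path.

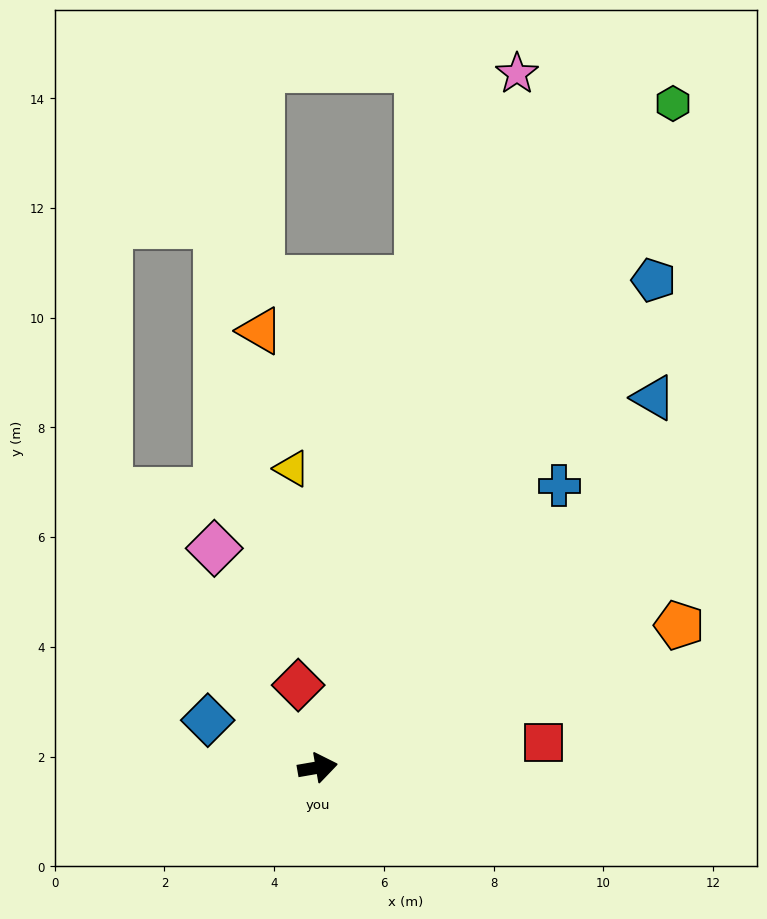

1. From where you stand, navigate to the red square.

turn right 4°, forward 4.1 m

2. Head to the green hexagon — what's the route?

turn left 52°, forward 13.7 m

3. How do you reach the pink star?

turn left 64°, forward 13.2 m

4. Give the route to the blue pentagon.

turn left 46°, forward 10.8 m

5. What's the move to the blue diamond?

turn left 147°, forward 2.2 m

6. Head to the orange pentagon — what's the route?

turn left 12°, forward 7.1 m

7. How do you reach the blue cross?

turn left 40°, forward 6.8 m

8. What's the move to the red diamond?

turn left 93°, forward 1.5 m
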